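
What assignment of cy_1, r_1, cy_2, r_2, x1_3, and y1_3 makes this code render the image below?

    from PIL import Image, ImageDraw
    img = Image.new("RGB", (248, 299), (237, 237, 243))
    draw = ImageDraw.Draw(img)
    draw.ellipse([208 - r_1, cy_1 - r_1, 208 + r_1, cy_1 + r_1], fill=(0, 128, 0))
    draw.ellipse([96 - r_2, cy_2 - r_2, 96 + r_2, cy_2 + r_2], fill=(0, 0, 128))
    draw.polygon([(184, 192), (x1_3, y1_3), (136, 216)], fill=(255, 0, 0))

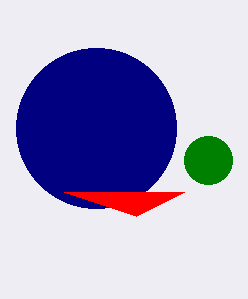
cy_1 = 160
r_1 = 24
cy_2 = 128
r_2 = 80
x1_3 = 64
y1_3 = 192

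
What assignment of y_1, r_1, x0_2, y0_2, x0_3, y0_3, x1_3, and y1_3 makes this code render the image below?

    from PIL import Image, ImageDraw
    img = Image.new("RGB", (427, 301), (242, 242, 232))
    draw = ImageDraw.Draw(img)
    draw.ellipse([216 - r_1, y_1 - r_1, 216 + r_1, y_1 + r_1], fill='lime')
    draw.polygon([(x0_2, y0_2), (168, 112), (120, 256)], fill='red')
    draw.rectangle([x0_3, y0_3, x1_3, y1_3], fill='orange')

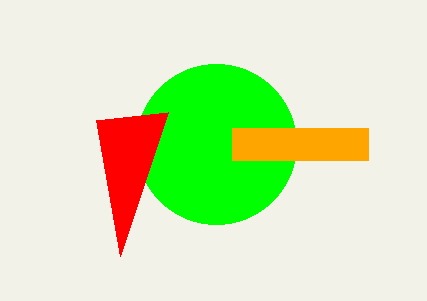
y_1 = 144; r_1 = 80; x0_2 = 96; y0_2 = 120; x0_3 = 232; y0_3 = 128; x1_3 = 368; y1_3 = 160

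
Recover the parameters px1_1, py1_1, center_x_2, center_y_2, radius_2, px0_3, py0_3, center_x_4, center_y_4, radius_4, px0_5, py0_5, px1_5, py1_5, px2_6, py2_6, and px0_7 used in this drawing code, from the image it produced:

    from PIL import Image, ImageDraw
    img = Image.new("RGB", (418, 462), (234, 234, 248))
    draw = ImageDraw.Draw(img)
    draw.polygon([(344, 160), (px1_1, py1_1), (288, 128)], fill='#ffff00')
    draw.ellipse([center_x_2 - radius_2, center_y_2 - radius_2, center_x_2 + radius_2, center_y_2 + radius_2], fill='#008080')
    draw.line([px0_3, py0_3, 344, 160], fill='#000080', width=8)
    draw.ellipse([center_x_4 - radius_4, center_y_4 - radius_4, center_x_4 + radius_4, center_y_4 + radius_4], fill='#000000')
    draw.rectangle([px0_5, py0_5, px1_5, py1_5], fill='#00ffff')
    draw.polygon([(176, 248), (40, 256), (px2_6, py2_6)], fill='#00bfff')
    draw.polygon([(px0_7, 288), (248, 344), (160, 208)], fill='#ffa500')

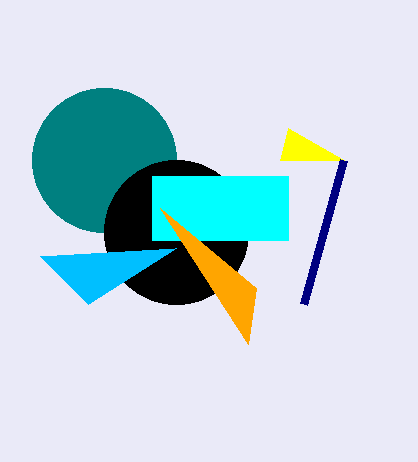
px1_1 = 280; py1_1 = 160; center_x_2 = 104; center_y_2 = 160; radius_2 = 72; px0_3 = 304; py0_3 = 304; center_x_4 = 176; center_y_4 = 232; radius_4 = 72; px0_5 = 152; py0_5 = 176; px1_5 = 288; py1_5 = 240; px2_6 = 88; py2_6 = 304; px0_7 = 256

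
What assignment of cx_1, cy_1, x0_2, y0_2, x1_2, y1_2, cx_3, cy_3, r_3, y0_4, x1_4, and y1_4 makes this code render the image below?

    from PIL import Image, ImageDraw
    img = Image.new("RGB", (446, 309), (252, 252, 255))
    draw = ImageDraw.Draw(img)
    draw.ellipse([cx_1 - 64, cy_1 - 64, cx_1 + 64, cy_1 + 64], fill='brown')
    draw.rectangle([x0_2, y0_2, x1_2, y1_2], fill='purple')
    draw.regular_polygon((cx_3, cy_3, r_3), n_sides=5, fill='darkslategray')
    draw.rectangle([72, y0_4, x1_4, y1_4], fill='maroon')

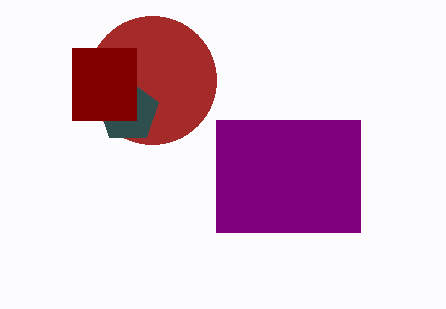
cx_1 = 152; cy_1 = 80; x0_2 = 216; y0_2 = 120; x1_2 = 360; y1_2 = 232; cx_3 = 128; cy_3 = 112; r_3 = 32; y0_4 = 48; x1_4 = 136; y1_4 = 120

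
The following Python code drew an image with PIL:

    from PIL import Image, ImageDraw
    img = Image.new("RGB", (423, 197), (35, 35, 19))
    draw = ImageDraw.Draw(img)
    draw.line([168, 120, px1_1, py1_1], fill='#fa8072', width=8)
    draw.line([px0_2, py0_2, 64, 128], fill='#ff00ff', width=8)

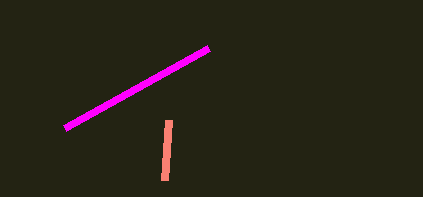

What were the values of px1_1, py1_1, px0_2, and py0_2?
px1_1 = 164, py1_1 = 180, px0_2 = 208, py0_2 = 48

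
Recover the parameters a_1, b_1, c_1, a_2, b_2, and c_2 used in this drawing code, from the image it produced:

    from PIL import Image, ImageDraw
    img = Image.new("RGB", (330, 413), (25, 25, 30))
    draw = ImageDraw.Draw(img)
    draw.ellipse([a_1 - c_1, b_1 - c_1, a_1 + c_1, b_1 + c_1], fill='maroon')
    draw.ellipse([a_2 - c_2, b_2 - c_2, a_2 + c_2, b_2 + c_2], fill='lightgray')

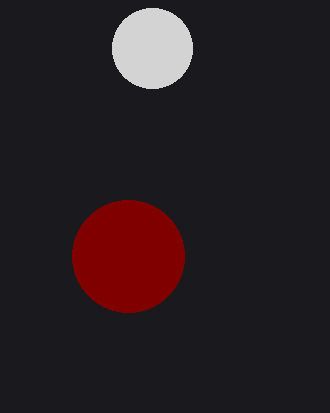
a_1 = 128; b_1 = 256; c_1 = 56; a_2 = 152; b_2 = 48; c_2 = 40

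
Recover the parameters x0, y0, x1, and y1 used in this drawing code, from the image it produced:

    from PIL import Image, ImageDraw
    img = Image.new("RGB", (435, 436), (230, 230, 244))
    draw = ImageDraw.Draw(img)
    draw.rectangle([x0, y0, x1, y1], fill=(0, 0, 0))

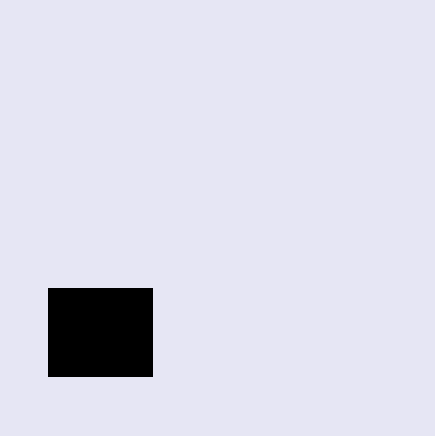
x0 = 48
y0 = 288
x1 = 152
y1 = 376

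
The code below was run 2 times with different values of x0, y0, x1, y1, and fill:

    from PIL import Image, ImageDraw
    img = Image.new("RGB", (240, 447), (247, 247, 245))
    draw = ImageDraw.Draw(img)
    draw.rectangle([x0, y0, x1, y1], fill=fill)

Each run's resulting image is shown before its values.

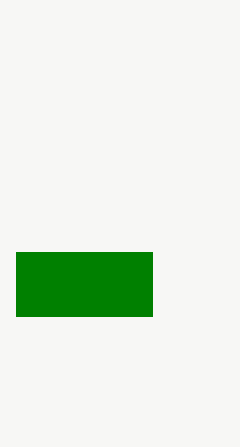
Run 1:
x0 = 16, y0 = 252, x1 = 152, y1 = 316, fill = 'green'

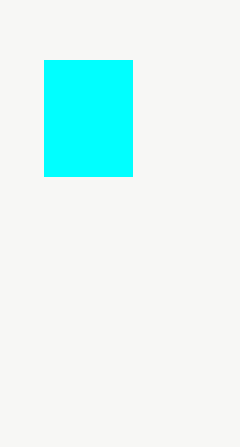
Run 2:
x0 = 44, y0 = 60, x1 = 132, y1 = 176, fill = 'cyan'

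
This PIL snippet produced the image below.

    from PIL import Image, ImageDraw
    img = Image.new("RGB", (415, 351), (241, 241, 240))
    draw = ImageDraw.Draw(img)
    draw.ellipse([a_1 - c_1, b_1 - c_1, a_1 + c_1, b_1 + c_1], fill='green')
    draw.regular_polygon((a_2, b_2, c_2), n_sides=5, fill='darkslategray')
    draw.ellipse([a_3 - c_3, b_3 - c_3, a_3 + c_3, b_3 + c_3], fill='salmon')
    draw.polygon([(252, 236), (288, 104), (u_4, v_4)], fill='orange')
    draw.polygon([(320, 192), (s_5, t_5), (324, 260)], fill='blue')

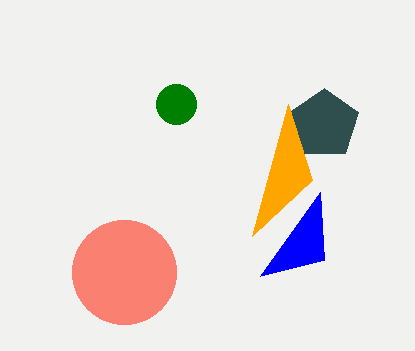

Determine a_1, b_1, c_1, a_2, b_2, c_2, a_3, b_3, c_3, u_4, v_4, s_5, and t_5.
a_1 = 176; b_1 = 104; c_1 = 20; a_2 = 324; b_2 = 124; c_2 = 36; a_3 = 124; b_3 = 272; c_3 = 52; u_4 = 312; v_4 = 180; s_5 = 260; t_5 = 276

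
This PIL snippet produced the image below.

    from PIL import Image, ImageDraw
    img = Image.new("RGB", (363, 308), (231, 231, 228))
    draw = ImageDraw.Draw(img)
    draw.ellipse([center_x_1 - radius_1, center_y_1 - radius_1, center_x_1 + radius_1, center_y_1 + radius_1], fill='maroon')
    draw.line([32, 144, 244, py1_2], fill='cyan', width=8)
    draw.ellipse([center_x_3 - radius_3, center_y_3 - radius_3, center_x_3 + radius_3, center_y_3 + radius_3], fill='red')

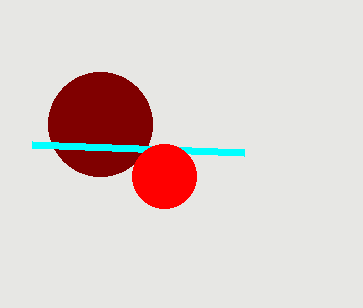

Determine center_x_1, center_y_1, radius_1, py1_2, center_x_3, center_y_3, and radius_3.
center_x_1 = 100; center_y_1 = 124; radius_1 = 52; py1_2 = 152; center_x_3 = 164; center_y_3 = 176; radius_3 = 32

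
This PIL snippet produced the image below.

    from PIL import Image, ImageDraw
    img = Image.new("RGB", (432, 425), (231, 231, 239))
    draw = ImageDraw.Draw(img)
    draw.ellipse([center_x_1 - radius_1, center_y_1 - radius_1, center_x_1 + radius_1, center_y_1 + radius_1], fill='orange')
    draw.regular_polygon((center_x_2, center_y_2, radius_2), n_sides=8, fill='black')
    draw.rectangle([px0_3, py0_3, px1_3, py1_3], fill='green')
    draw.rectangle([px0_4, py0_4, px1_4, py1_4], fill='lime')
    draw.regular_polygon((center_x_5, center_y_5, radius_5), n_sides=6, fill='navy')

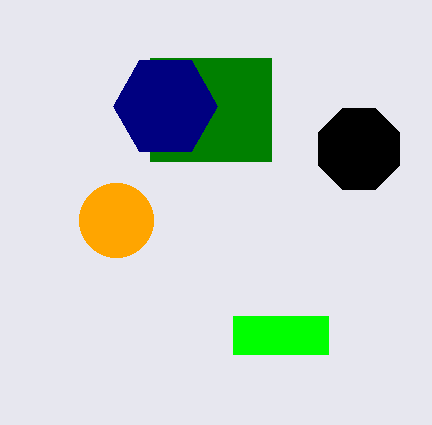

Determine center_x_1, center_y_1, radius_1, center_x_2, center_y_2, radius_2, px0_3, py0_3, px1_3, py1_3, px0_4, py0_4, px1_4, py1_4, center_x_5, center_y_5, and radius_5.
center_x_1 = 116; center_y_1 = 220; radius_1 = 37; center_x_2 = 359; center_y_2 = 149; radius_2 = 44; px0_3 = 150; py0_3 = 58; px1_3 = 271; py1_3 = 161; px0_4 = 233; py0_4 = 316; px1_4 = 328; py1_4 = 354; center_x_5 = 165; center_y_5 = 106; radius_5 = 52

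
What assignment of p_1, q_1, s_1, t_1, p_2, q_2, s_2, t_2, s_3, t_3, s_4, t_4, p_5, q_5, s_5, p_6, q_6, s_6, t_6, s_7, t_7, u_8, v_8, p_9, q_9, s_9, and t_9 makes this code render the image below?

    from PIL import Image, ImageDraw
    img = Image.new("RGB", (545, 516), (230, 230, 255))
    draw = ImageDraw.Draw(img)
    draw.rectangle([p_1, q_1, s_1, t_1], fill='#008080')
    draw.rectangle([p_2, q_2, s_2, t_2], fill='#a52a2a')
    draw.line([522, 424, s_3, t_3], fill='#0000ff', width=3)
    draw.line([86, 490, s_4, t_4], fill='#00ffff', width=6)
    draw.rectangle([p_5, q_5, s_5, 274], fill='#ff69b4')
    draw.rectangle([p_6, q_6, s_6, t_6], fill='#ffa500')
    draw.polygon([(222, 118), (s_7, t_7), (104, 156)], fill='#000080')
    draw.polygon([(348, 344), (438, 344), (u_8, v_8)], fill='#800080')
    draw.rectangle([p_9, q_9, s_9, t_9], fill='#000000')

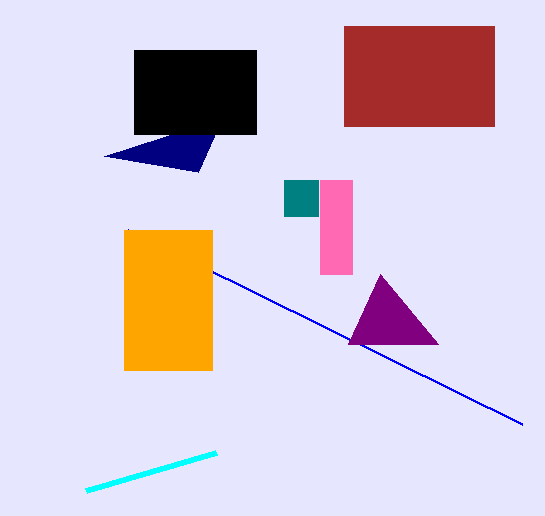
p_1 = 284, q_1 = 180, s_1 = 318, t_1 = 216, p_2 = 344, q_2 = 26, s_2 = 494, t_2 = 126, s_3 = 128, t_3 = 230, s_4 = 216, t_4 = 452, p_5 = 320, q_5 = 180, s_5 = 352, p_6 = 124, q_6 = 230, s_6 = 212, t_6 = 370, s_7 = 198, t_7 = 172, u_8 = 380, v_8 = 274, p_9 = 134, q_9 = 50, s_9 = 256, t_9 = 134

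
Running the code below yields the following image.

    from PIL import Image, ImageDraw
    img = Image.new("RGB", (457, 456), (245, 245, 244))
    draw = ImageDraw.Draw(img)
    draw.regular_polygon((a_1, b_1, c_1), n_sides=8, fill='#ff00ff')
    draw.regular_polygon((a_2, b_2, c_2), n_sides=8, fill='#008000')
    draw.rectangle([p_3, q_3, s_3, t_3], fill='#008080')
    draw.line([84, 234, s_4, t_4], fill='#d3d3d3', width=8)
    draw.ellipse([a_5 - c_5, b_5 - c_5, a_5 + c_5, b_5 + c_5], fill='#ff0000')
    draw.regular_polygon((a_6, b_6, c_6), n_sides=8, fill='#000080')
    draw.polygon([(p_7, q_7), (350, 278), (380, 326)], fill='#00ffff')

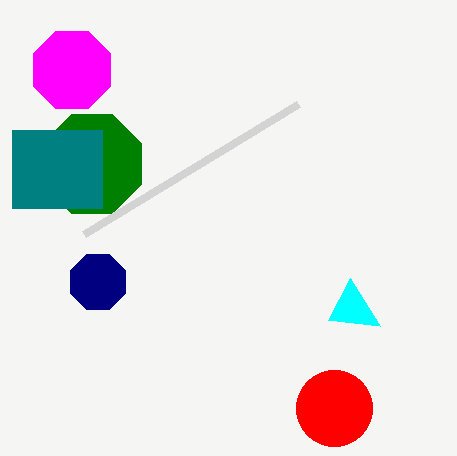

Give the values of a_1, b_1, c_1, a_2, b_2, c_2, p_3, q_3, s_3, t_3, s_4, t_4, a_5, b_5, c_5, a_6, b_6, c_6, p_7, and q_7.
a_1 = 72; b_1 = 70; c_1 = 42; a_2 = 92; b_2 = 164; c_2 = 54; p_3 = 12; q_3 = 130; s_3 = 102; t_3 = 208; s_4 = 298; t_4 = 104; a_5 = 334; b_5 = 408; c_5 = 38; a_6 = 98; b_6 = 282; c_6 = 30; p_7 = 328; q_7 = 320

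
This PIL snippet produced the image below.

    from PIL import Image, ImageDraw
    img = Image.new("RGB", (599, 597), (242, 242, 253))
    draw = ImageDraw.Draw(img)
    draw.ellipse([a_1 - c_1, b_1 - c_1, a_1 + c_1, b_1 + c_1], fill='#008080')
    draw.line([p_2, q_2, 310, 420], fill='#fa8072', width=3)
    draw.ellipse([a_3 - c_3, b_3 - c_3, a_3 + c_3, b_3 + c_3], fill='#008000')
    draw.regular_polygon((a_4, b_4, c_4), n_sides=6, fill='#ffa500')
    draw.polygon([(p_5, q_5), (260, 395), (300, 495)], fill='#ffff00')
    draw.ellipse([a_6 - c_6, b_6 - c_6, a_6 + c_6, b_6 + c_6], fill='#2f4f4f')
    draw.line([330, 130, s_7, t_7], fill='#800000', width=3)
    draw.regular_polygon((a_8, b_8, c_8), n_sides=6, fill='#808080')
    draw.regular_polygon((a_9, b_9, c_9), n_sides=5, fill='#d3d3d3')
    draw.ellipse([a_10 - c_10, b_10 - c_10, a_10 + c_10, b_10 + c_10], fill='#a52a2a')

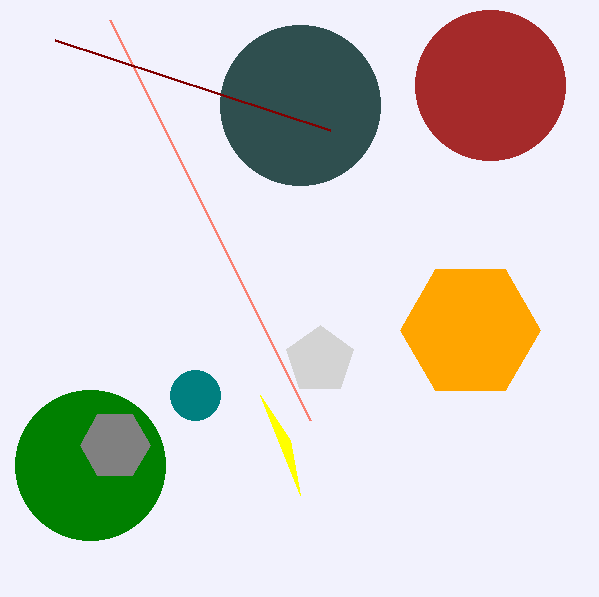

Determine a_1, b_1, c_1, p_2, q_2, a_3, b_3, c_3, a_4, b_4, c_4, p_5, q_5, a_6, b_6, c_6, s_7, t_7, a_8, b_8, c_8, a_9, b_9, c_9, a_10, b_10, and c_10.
a_1 = 195
b_1 = 395
c_1 = 25
p_2 = 110
q_2 = 20
a_3 = 90
b_3 = 465
c_3 = 75
a_4 = 470
b_4 = 330
c_4 = 70
p_5 = 290
q_5 = 440
a_6 = 300
b_6 = 105
c_6 = 80
s_7 = 55
t_7 = 40
a_8 = 115
b_8 = 445
c_8 = 35
a_9 = 320
b_9 = 360
c_9 = 35
a_10 = 490
b_10 = 85
c_10 = 75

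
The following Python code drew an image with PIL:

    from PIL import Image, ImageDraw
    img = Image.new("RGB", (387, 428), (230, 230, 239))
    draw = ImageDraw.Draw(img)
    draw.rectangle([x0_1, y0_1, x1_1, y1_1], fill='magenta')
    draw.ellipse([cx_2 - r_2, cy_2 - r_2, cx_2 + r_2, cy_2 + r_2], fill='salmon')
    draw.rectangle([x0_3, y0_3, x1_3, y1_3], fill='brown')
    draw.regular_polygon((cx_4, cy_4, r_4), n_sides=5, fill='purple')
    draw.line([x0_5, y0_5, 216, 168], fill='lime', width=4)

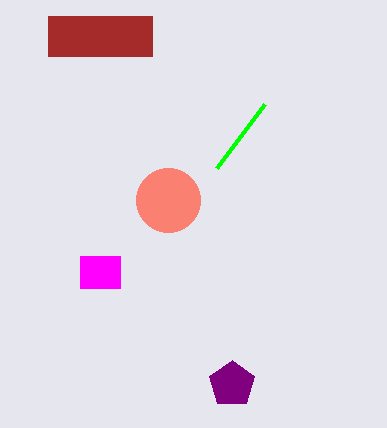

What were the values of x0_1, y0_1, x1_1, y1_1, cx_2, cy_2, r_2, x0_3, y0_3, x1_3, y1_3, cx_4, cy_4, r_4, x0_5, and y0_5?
x0_1 = 80, y0_1 = 256, x1_1 = 120, y1_1 = 288, cx_2 = 168, cy_2 = 200, r_2 = 32, x0_3 = 48, y0_3 = 16, x1_3 = 152, y1_3 = 56, cx_4 = 232, cy_4 = 384, r_4 = 24, x0_5 = 264, y0_5 = 104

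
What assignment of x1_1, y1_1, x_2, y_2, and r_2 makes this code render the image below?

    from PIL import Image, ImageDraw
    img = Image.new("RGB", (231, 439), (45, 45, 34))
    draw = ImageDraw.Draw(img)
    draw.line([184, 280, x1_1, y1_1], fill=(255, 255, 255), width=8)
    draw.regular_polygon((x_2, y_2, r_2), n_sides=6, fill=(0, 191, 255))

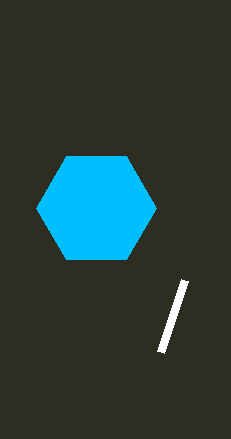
x1_1 = 160
y1_1 = 352
x_2 = 96
y_2 = 208
r_2 = 60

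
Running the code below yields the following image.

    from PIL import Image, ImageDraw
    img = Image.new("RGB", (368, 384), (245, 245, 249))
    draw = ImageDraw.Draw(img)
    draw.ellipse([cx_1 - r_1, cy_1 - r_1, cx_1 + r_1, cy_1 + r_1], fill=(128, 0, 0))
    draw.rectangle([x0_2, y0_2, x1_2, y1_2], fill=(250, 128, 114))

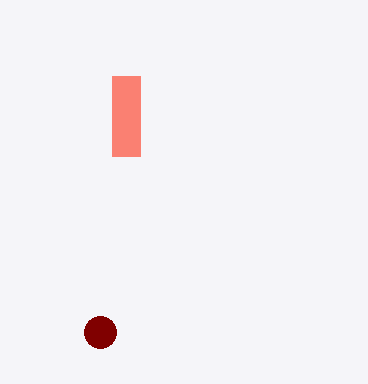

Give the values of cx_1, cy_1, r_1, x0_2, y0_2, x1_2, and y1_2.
cx_1 = 100; cy_1 = 332; r_1 = 16; x0_2 = 112; y0_2 = 76; x1_2 = 140; y1_2 = 156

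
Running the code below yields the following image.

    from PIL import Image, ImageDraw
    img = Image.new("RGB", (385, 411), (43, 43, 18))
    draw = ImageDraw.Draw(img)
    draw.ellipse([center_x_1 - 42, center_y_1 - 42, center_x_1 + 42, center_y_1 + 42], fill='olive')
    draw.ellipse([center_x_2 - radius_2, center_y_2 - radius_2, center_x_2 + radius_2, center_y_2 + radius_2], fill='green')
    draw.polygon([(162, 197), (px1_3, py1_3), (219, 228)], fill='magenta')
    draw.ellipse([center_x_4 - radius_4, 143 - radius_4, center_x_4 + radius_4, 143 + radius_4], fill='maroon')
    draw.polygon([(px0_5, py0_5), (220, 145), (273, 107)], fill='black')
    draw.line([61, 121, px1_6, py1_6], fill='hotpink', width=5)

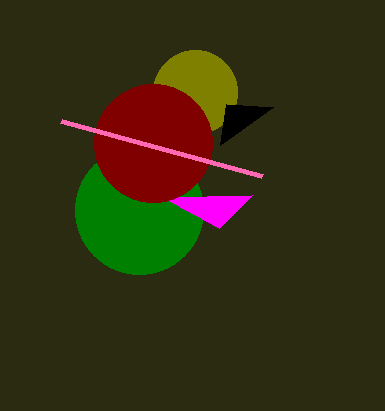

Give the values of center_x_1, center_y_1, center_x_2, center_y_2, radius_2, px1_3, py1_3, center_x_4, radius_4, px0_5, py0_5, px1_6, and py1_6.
center_x_1 = 195; center_y_1 = 92; center_x_2 = 139; center_y_2 = 210; radius_2 = 64; px1_3 = 252; py1_3 = 195; center_x_4 = 153; radius_4 = 59; px0_5 = 226; py0_5 = 104; px1_6 = 262; py1_6 = 176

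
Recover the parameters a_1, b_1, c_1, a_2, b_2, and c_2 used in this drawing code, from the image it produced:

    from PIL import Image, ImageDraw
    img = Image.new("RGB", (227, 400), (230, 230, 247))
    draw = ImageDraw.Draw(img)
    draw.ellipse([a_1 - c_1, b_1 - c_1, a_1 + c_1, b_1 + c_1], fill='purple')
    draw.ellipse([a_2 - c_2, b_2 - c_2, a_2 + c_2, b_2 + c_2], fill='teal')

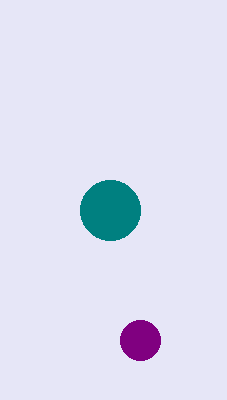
a_1 = 140, b_1 = 340, c_1 = 20, a_2 = 110, b_2 = 210, c_2 = 30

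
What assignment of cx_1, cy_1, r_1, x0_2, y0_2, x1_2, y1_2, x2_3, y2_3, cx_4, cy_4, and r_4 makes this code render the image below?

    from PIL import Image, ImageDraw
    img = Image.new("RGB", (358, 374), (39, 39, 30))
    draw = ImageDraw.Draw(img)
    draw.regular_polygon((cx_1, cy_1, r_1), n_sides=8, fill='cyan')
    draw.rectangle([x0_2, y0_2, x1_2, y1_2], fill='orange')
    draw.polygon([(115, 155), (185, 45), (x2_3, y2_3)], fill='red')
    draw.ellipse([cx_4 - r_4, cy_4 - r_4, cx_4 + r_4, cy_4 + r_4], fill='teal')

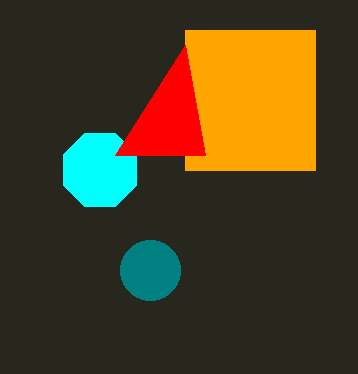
cx_1 = 100
cy_1 = 170
r_1 = 40
x0_2 = 185
y0_2 = 30
x1_2 = 315
y1_2 = 170
x2_3 = 205
y2_3 = 155
cx_4 = 150
cy_4 = 270
r_4 = 30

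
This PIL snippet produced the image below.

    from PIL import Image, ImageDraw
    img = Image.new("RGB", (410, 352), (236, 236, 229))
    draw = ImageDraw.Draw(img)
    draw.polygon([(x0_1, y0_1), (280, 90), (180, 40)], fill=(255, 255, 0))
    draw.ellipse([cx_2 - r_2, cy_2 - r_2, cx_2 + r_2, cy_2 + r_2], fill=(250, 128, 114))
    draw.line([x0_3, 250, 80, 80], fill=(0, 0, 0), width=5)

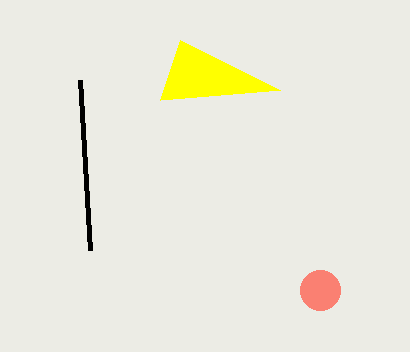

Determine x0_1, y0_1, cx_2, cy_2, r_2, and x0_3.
x0_1 = 160; y0_1 = 100; cx_2 = 320; cy_2 = 290; r_2 = 20; x0_3 = 90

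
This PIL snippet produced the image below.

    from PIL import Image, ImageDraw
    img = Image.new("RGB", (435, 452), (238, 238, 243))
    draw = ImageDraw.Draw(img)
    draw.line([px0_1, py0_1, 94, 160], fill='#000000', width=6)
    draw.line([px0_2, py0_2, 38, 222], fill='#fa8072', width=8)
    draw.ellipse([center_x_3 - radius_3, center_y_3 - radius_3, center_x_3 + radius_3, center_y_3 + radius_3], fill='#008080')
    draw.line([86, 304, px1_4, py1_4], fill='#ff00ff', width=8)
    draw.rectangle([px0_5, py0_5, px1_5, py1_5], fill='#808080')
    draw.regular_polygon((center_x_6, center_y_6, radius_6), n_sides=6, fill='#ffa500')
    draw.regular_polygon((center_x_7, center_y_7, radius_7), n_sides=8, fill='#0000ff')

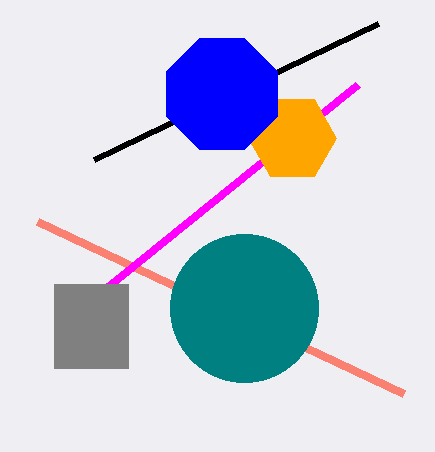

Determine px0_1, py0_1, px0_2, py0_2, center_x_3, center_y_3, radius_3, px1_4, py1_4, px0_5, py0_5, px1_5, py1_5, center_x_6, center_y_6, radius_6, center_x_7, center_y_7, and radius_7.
px0_1 = 378
py0_1 = 24
px0_2 = 404
py0_2 = 394
center_x_3 = 244
center_y_3 = 308
radius_3 = 74
px1_4 = 358
py1_4 = 84
px0_5 = 54
py0_5 = 284
px1_5 = 128
py1_5 = 368
center_x_6 = 292
center_y_6 = 138
radius_6 = 44
center_x_7 = 222
center_y_7 = 94
radius_7 = 60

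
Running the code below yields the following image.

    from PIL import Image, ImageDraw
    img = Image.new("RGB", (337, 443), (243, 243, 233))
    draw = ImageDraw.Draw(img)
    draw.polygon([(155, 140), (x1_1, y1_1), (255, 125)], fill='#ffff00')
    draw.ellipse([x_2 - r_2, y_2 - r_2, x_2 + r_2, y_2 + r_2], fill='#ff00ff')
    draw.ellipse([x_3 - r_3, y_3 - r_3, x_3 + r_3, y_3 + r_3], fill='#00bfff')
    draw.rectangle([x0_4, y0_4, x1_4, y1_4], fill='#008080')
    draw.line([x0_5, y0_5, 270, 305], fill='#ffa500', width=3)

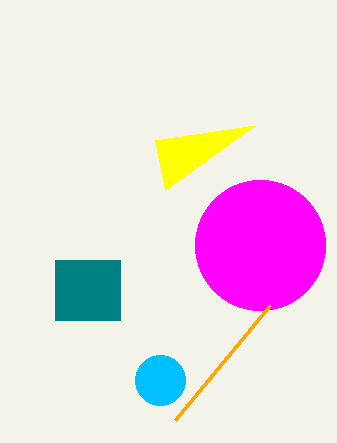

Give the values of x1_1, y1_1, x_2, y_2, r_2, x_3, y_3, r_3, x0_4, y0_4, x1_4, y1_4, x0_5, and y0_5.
x1_1 = 165, y1_1 = 190, x_2 = 260, y_2 = 245, r_2 = 65, x_3 = 160, y_3 = 380, r_3 = 25, x0_4 = 55, y0_4 = 260, x1_4 = 120, y1_4 = 320, x0_5 = 175, y0_5 = 420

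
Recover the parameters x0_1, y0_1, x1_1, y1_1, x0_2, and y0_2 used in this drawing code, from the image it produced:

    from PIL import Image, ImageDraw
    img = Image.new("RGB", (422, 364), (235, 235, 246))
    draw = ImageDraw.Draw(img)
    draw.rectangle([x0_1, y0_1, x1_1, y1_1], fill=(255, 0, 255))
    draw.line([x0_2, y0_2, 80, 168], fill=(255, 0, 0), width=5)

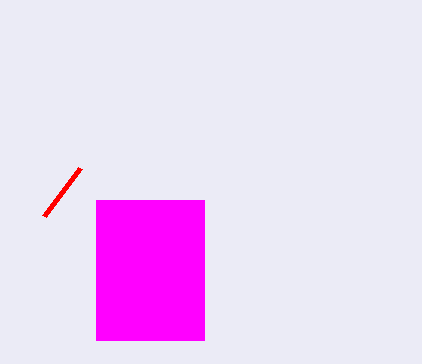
x0_1 = 96
y0_1 = 200
x1_1 = 204
y1_1 = 340
x0_2 = 44
y0_2 = 216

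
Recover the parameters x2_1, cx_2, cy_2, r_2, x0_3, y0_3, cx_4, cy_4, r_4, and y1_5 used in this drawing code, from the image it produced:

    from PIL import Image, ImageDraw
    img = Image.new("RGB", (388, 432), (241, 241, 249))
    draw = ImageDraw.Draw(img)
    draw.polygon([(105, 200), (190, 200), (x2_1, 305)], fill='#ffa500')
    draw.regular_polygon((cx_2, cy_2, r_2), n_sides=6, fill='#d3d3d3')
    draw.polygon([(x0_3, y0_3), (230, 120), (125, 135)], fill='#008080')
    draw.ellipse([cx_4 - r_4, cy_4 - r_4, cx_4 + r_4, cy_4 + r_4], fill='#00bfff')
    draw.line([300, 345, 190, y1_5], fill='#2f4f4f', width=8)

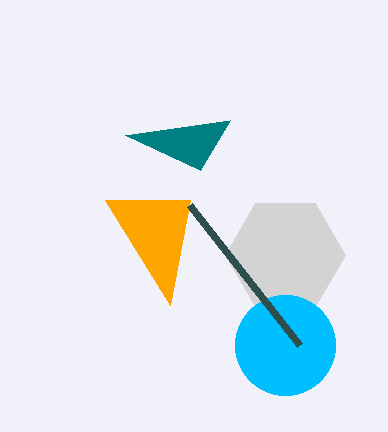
x2_1 = 170
cx_2 = 285
cy_2 = 255
r_2 = 60
x0_3 = 200
y0_3 = 170
cx_4 = 285
cy_4 = 345
r_4 = 50
y1_5 = 205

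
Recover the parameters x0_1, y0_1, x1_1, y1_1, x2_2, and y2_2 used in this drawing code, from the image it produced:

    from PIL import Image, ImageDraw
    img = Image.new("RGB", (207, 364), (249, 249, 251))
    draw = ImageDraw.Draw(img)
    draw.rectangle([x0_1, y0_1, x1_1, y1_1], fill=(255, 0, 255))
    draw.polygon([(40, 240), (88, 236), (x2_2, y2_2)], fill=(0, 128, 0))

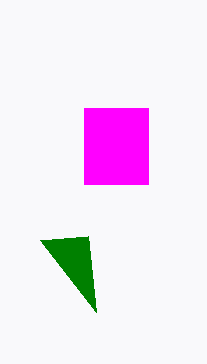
x0_1 = 84
y0_1 = 108
x1_1 = 148
y1_1 = 184
x2_2 = 96
y2_2 = 312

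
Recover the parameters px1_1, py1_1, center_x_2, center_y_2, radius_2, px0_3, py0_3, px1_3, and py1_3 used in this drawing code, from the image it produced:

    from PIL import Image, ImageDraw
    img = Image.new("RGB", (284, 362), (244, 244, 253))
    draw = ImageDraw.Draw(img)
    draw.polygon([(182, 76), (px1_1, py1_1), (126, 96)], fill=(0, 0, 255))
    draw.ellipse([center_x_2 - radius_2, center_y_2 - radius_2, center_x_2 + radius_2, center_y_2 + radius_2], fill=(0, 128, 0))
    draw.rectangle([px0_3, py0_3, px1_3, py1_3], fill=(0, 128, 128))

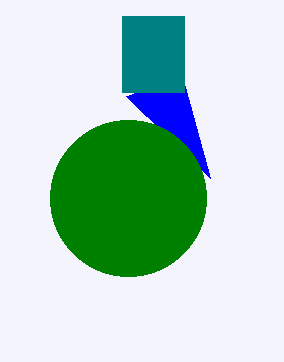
px1_1 = 210; py1_1 = 178; center_x_2 = 128; center_y_2 = 198; radius_2 = 78; px0_3 = 122; py0_3 = 16; px1_3 = 184; py1_3 = 92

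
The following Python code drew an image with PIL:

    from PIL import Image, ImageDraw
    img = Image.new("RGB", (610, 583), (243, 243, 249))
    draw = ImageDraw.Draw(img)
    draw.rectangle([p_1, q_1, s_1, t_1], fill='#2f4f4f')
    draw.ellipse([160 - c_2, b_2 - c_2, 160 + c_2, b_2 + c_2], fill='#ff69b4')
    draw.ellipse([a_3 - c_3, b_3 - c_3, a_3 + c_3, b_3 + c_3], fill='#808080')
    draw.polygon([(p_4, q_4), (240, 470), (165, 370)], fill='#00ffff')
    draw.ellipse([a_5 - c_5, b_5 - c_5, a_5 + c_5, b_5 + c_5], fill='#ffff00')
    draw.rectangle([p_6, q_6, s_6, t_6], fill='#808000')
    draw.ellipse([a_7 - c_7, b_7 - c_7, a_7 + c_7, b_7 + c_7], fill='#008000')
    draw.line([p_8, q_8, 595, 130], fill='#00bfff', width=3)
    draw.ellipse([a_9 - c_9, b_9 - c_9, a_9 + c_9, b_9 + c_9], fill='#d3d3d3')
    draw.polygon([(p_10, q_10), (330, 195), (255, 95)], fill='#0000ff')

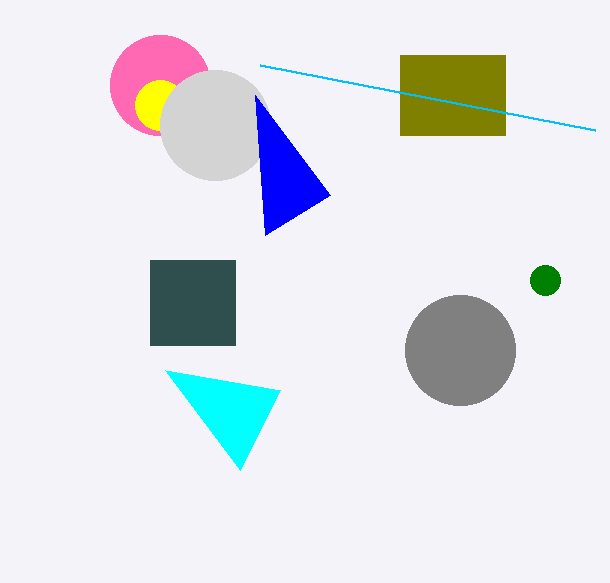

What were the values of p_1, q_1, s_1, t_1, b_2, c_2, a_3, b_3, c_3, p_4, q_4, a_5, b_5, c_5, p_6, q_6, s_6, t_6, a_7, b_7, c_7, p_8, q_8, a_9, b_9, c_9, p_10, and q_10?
p_1 = 150, q_1 = 260, s_1 = 235, t_1 = 345, b_2 = 85, c_2 = 50, a_3 = 460, b_3 = 350, c_3 = 55, p_4 = 280, q_4 = 390, a_5 = 160, b_5 = 105, c_5 = 25, p_6 = 400, q_6 = 55, s_6 = 505, t_6 = 135, a_7 = 545, b_7 = 280, c_7 = 15, p_8 = 260, q_8 = 65, a_9 = 215, b_9 = 125, c_9 = 55, p_10 = 265, q_10 = 235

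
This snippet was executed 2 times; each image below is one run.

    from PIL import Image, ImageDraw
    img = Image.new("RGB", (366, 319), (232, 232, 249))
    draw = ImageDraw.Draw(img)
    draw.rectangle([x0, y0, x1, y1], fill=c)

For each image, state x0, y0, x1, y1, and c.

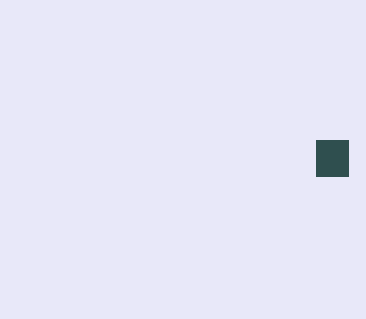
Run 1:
x0 = 316, y0 = 140, x1 = 348, y1 = 176, c = 'darkslategray'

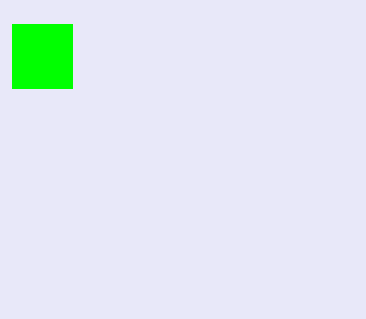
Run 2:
x0 = 12, y0 = 24, x1 = 72, y1 = 88, c = 'lime'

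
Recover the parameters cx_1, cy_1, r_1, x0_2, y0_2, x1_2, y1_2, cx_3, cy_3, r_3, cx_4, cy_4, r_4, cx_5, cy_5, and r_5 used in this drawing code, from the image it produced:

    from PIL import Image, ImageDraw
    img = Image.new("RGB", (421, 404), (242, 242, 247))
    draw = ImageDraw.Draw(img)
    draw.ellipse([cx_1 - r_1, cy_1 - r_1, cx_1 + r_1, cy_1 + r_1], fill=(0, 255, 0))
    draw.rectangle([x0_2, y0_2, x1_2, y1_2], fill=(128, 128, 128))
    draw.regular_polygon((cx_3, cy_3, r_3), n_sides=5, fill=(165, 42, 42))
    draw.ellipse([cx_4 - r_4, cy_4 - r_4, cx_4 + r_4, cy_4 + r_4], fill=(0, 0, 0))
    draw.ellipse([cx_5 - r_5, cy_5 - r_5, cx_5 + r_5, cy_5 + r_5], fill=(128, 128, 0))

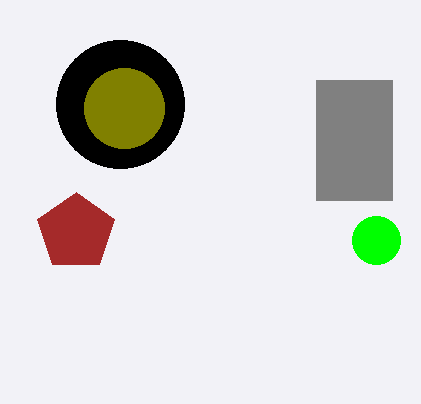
cx_1 = 376; cy_1 = 240; r_1 = 24; x0_2 = 316; y0_2 = 80; x1_2 = 392; y1_2 = 200; cx_3 = 76; cy_3 = 232; r_3 = 40; cx_4 = 120; cy_4 = 104; r_4 = 64; cx_5 = 124; cy_5 = 108; r_5 = 40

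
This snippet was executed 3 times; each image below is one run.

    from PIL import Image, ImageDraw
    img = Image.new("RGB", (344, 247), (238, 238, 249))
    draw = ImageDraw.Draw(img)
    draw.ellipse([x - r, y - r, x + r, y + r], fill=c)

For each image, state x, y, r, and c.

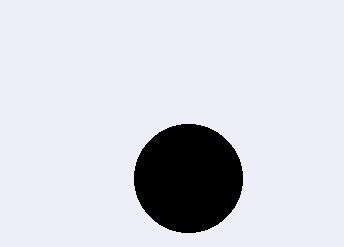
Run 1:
x = 188; y = 178; r = 54; c = 'black'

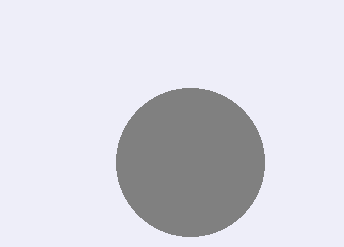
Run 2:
x = 190, y = 162, r = 74, c = 'gray'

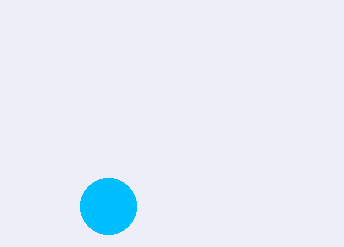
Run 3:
x = 108
y = 206
r = 28
c = 'deepskyblue'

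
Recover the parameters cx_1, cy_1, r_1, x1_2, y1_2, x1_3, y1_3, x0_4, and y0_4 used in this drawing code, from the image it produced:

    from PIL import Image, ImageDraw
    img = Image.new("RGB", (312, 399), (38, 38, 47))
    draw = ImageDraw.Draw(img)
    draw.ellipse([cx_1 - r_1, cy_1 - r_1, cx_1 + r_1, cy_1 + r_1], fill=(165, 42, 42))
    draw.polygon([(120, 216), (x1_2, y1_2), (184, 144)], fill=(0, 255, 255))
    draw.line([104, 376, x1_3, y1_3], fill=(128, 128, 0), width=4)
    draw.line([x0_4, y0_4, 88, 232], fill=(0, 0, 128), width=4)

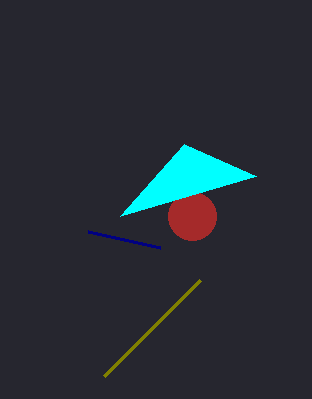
cx_1 = 192
cy_1 = 216
r_1 = 24
x1_2 = 256
y1_2 = 176
x1_3 = 200
y1_3 = 280
x0_4 = 160
y0_4 = 248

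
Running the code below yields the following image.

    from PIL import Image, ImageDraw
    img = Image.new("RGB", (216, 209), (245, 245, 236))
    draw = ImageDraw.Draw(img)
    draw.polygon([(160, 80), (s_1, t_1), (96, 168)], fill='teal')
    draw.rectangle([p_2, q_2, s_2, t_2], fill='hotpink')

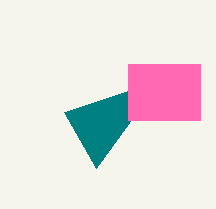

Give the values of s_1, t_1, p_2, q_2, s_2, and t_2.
s_1 = 64; t_1 = 112; p_2 = 128; q_2 = 64; s_2 = 200; t_2 = 120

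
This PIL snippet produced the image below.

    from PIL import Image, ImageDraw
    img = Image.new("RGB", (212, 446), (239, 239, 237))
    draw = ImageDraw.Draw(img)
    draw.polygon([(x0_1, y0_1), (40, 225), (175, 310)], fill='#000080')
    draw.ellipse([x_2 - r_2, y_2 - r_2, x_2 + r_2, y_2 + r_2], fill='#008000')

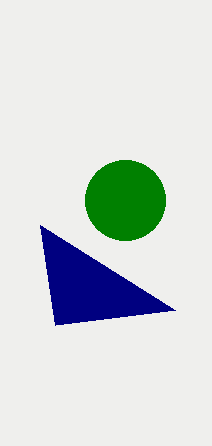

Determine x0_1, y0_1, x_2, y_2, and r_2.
x0_1 = 55
y0_1 = 325
x_2 = 125
y_2 = 200
r_2 = 40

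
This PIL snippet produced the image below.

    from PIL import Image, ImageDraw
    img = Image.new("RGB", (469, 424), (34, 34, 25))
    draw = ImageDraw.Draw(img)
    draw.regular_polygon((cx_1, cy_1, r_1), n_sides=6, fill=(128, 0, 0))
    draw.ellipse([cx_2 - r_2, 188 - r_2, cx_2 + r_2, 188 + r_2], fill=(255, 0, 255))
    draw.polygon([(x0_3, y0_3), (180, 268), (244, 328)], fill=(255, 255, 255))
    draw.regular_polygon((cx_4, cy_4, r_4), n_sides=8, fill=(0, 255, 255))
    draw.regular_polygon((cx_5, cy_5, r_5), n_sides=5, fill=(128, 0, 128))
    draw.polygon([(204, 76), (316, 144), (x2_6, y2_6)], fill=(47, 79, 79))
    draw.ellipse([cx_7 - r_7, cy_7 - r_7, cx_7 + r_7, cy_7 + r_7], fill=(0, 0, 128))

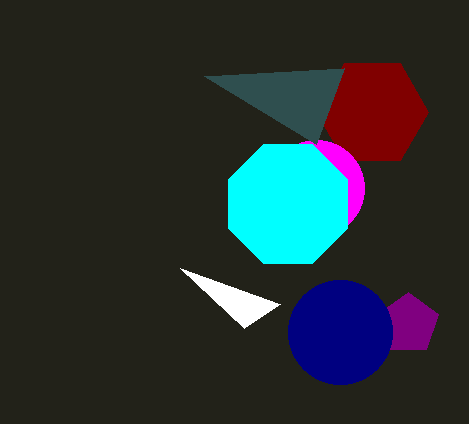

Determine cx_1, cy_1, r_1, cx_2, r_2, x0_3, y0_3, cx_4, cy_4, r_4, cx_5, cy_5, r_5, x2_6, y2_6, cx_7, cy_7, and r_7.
cx_1 = 372, cy_1 = 112, r_1 = 56, cx_2 = 316, r_2 = 48, x0_3 = 280, y0_3 = 304, cx_4 = 288, cy_4 = 204, r_4 = 64, cx_5 = 408, cy_5 = 324, r_5 = 32, x2_6 = 344, y2_6 = 68, cx_7 = 340, cy_7 = 332, r_7 = 52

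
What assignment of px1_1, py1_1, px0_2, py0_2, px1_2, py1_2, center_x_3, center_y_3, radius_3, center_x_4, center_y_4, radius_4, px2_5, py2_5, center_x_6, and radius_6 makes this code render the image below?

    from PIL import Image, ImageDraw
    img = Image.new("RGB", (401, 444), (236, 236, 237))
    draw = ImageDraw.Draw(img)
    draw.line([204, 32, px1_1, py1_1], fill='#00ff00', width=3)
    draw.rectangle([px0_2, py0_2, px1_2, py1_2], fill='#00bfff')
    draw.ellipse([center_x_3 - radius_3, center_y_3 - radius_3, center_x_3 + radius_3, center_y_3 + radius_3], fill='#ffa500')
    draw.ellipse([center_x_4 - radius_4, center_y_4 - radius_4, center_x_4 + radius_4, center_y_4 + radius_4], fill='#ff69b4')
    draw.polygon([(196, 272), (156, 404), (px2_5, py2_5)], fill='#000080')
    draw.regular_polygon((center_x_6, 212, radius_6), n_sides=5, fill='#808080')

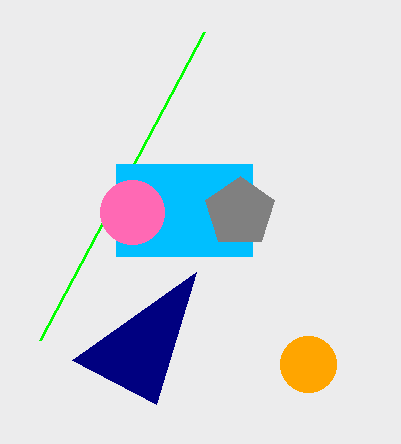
px1_1 = 40
py1_1 = 340
px0_2 = 116
py0_2 = 164
px1_2 = 252
py1_2 = 256
center_x_3 = 308
center_y_3 = 364
radius_3 = 28
center_x_4 = 132
center_y_4 = 212
radius_4 = 32
px2_5 = 72
py2_5 = 360
center_x_6 = 240
radius_6 = 36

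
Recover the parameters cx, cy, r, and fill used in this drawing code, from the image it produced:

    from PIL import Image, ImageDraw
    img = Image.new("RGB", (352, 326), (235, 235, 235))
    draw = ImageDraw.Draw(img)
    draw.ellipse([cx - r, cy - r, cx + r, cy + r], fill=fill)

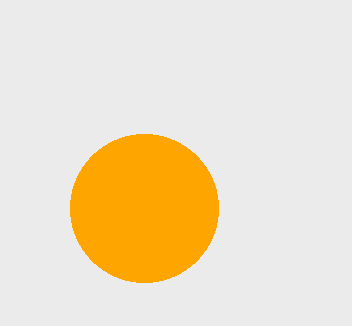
cx = 144, cy = 208, r = 74, fill = 'orange'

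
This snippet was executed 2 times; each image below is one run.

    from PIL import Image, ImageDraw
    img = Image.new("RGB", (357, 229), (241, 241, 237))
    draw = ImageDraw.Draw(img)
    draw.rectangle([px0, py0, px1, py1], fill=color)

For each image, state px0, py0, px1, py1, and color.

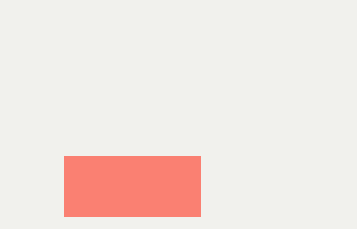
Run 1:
px0 = 64; py0 = 156; px1 = 200; py1 = 216; color = 'salmon'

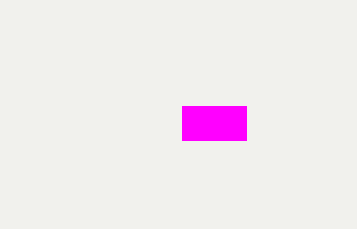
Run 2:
px0 = 182, py0 = 106, px1 = 246, py1 = 140, color = 'magenta'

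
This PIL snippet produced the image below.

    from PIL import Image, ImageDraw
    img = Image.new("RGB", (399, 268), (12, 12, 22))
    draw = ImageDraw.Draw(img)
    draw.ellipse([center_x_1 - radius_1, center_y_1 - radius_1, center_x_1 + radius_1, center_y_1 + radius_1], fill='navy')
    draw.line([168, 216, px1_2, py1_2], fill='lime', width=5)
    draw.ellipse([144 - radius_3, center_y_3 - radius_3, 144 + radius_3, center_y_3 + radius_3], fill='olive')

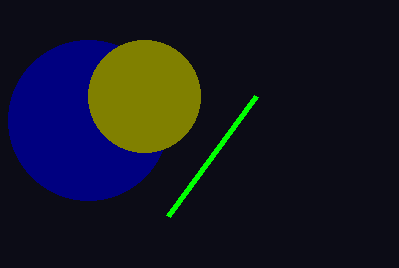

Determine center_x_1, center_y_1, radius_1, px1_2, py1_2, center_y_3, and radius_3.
center_x_1 = 88, center_y_1 = 120, radius_1 = 80, px1_2 = 256, py1_2 = 96, center_y_3 = 96, radius_3 = 56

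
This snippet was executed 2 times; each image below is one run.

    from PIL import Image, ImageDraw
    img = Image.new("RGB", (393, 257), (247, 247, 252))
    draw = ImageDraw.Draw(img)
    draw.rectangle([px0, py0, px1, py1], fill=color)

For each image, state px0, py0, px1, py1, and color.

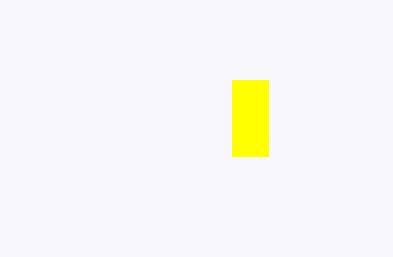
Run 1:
px0 = 232
py0 = 80
px1 = 268
py1 = 156
color = 'yellow'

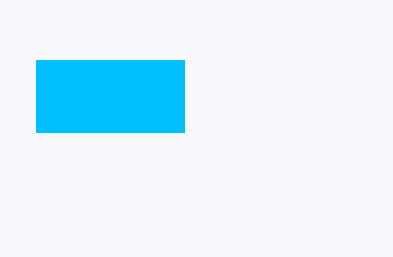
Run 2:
px0 = 36; py0 = 60; px1 = 184; py1 = 132; color = 'deepskyblue'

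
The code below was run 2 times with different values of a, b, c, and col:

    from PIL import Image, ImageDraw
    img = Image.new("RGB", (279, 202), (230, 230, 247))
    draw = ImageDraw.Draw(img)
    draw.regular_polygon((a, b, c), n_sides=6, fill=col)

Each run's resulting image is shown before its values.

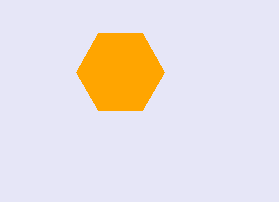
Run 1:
a = 120, b = 72, c = 44, col = 'orange'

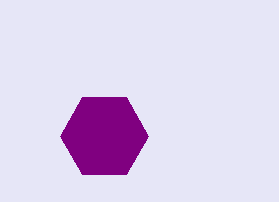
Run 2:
a = 104, b = 136, c = 44, col = 'purple'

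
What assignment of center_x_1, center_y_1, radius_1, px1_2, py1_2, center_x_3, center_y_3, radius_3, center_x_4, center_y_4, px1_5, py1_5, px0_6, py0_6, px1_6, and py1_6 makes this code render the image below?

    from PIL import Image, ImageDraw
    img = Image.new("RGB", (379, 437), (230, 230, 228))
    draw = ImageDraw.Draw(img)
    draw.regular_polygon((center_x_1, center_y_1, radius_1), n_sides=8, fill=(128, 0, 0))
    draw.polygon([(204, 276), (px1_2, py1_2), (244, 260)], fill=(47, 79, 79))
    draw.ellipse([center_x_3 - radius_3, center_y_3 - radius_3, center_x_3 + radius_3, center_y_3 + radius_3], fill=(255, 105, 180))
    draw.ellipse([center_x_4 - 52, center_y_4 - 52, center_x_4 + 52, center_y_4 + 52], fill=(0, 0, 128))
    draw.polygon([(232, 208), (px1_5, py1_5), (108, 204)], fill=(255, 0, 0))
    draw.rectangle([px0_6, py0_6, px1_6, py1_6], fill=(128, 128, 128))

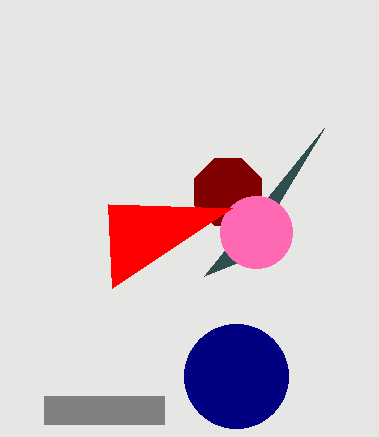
center_x_1 = 228
center_y_1 = 192
radius_1 = 36
px1_2 = 324
py1_2 = 128
center_x_3 = 256
center_y_3 = 232
radius_3 = 36
center_x_4 = 236
center_y_4 = 376
px1_5 = 112
py1_5 = 288
px0_6 = 44
py0_6 = 396
px1_6 = 164
py1_6 = 424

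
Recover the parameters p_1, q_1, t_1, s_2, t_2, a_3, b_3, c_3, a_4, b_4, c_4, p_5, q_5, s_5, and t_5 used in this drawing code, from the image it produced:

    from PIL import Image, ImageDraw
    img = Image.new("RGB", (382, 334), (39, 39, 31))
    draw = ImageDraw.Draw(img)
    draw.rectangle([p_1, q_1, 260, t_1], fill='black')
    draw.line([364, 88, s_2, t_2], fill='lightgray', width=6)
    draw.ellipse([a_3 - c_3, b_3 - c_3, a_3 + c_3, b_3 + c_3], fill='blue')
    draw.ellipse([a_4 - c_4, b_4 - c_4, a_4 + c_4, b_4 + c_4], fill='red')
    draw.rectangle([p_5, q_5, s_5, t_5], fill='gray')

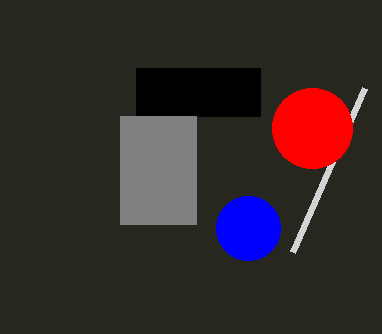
p_1 = 136
q_1 = 68
t_1 = 116
s_2 = 292
t_2 = 252
a_3 = 248
b_3 = 228
c_3 = 32
a_4 = 312
b_4 = 128
c_4 = 40
p_5 = 120
q_5 = 116
s_5 = 196
t_5 = 224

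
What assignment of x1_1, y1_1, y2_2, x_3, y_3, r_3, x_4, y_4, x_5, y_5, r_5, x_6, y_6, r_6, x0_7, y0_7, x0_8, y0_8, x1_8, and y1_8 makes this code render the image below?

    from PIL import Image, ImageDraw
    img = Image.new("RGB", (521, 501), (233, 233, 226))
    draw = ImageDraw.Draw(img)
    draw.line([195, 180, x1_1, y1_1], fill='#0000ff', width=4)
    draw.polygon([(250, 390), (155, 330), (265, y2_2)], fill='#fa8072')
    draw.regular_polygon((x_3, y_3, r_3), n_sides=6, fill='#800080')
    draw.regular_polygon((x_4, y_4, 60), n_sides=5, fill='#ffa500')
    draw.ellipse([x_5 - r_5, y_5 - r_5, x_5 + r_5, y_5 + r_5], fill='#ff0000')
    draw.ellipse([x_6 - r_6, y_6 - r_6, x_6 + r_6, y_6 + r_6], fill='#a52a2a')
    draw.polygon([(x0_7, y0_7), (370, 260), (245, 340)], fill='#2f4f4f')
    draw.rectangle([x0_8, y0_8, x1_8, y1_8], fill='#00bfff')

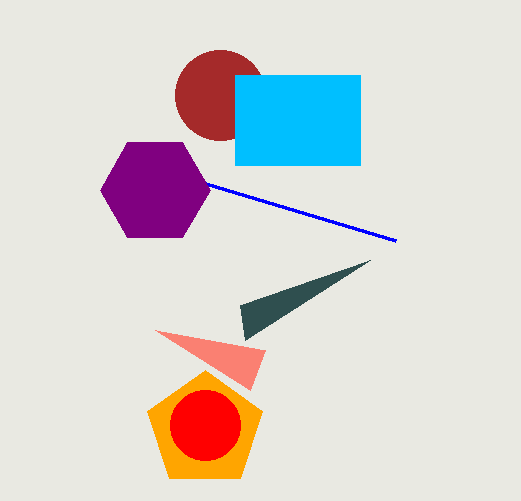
x1_1 = 395, y1_1 = 240, y2_2 = 350, x_3 = 155, y_3 = 190, r_3 = 55, x_4 = 205, y_4 = 430, x_5 = 205, y_5 = 425, r_5 = 35, x_6 = 220, y_6 = 95, r_6 = 45, x0_7 = 240, y0_7 = 305, x0_8 = 235, y0_8 = 75, x1_8 = 360, y1_8 = 165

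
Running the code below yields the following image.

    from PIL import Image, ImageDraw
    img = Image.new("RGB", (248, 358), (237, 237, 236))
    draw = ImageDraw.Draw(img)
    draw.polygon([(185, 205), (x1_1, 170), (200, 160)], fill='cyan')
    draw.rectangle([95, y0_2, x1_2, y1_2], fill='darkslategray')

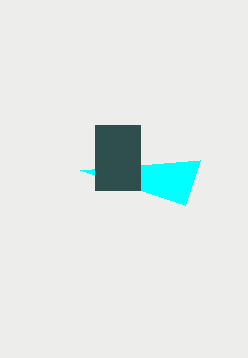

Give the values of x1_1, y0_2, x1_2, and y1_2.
x1_1 = 80, y0_2 = 125, x1_2 = 140, y1_2 = 190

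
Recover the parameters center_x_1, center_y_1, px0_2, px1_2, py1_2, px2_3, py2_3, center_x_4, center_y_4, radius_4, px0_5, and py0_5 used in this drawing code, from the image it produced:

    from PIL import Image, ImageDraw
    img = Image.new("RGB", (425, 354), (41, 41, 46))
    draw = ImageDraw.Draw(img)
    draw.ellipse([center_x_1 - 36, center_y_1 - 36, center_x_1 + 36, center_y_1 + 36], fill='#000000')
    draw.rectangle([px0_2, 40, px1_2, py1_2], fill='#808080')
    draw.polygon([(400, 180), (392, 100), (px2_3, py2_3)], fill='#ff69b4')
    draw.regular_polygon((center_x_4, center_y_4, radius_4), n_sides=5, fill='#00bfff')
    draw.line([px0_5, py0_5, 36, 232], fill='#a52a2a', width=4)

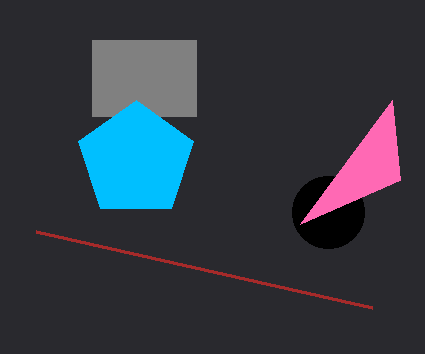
center_x_1 = 328; center_y_1 = 212; px0_2 = 92; px1_2 = 196; py1_2 = 116; px2_3 = 300; py2_3 = 224; center_x_4 = 136; center_y_4 = 160; radius_4 = 60; px0_5 = 372; py0_5 = 308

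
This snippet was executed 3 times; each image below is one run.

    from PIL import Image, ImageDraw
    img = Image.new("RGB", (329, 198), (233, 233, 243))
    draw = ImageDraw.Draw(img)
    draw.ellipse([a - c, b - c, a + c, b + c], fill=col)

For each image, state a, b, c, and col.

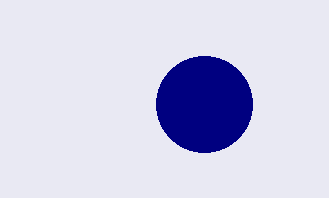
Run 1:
a = 204; b = 104; c = 48; col = 'navy'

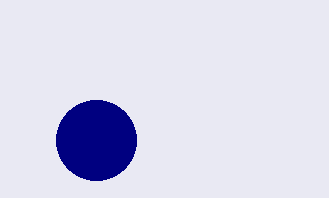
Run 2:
a = 96; b = 140; c = 40; col = 'navy'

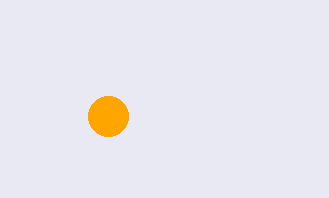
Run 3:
a = 108
b = 116
c = 20
col = 'orange'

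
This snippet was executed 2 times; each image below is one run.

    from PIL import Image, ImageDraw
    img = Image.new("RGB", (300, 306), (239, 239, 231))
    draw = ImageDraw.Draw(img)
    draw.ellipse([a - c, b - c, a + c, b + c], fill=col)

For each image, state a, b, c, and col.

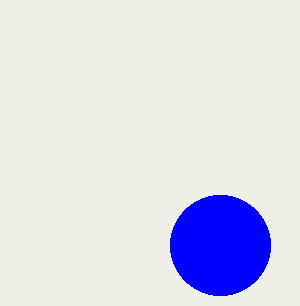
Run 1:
a = 220, b = 245, c = 50, col = 'blue'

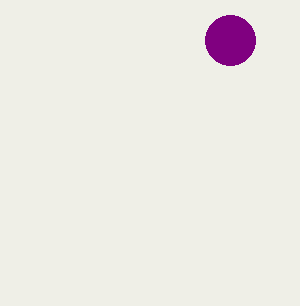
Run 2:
a = 230
b = 40
c = 25
col = 'purple'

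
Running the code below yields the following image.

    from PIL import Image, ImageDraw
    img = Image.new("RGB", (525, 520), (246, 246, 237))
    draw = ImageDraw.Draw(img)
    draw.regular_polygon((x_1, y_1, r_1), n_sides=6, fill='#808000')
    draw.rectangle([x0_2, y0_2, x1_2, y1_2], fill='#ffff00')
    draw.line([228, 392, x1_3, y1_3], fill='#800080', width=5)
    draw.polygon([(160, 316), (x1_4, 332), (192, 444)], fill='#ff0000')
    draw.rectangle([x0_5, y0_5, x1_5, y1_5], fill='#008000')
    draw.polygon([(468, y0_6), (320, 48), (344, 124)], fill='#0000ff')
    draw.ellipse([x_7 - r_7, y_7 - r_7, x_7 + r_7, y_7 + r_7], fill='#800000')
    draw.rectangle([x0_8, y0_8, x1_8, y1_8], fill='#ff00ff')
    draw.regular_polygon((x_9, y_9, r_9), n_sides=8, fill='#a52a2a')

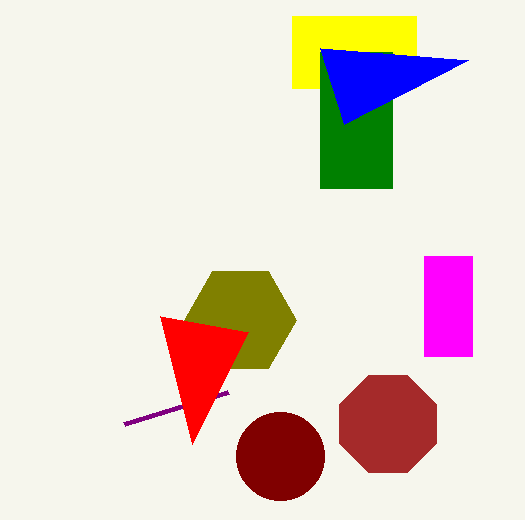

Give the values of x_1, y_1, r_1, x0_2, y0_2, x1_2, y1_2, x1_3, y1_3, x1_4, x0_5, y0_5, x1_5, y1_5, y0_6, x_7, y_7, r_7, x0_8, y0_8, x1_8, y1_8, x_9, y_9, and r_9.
x_1 = 240
y_1 = 320
r_1 = 56
x0_2 = 292
y0_2 = 16
x1_2 = 416
y1_2 = 88
x1_3 = 124
y1_3 = 424
x1_4 = 248
x0_5 = 320
y0_5 = 52
x1_5 = 392
y1_5 = 188
y0_6 = 60
x_7 = 280
y_7 = 456
r_7 = 44
x0_8 = 424
y0_8 = 256
x1_8 = 472
y1_8 = 356
x_9 = 388
y_9 = 424
r_9 = 52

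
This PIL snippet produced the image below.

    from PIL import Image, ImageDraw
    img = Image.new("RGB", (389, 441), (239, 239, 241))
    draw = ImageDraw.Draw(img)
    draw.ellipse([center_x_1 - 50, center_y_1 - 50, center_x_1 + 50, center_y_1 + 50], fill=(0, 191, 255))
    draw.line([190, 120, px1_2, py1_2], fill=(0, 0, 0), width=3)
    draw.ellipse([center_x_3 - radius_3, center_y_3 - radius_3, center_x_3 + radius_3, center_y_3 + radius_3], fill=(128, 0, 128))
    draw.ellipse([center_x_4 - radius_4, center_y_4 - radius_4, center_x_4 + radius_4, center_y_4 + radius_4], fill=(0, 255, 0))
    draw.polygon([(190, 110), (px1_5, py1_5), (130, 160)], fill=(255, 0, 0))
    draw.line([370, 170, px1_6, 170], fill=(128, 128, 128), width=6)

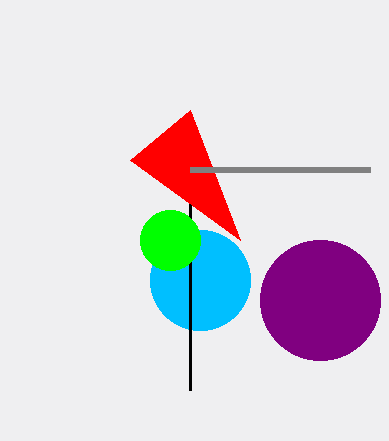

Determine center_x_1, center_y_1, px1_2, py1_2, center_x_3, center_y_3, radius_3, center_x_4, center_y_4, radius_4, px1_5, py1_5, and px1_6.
center_x_1 = 200, center_y_1 = 280, px1_2 = 190, py1_2 = 390, center_x_3 = 320, center_y_3 = 300, radius_3 = 60, center_x_4 = 170, center_y_4 = 240, radius_4 = 30, px1_5 = 240, py1_5 = 240, px1_6 = 190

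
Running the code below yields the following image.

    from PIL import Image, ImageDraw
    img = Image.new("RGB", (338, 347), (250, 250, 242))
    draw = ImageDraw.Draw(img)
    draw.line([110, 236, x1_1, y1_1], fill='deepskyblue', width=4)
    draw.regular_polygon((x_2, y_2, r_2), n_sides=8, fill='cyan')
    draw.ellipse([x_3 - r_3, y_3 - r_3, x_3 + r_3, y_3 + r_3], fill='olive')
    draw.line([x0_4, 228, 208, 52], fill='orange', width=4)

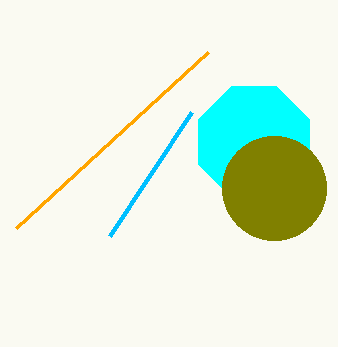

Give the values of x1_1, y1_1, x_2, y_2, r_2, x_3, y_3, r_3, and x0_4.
x1_1 = 192
y1_1 = 112
x_2 = 254
y_2 = 142
r_2 = 60
x_3 = 274
y_3 = 188
r_3 = 52
x0_4 = 16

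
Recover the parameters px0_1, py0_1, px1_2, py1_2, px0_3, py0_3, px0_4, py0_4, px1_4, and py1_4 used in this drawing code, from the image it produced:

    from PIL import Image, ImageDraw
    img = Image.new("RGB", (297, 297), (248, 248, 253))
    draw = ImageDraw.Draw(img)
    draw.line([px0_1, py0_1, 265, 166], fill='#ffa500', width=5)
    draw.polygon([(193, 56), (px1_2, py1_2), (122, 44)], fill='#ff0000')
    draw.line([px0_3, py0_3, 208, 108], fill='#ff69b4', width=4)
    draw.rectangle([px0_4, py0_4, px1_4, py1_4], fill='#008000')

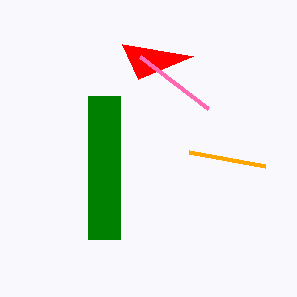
px0_1 = 189
py0_1 = 152
px1_2 = 138
py1_2 = 79
px0_3 = 140
py0_3 = 56
px0_4 = 88
py0_4 = 96
px1_4 = 120
py1_4 = 239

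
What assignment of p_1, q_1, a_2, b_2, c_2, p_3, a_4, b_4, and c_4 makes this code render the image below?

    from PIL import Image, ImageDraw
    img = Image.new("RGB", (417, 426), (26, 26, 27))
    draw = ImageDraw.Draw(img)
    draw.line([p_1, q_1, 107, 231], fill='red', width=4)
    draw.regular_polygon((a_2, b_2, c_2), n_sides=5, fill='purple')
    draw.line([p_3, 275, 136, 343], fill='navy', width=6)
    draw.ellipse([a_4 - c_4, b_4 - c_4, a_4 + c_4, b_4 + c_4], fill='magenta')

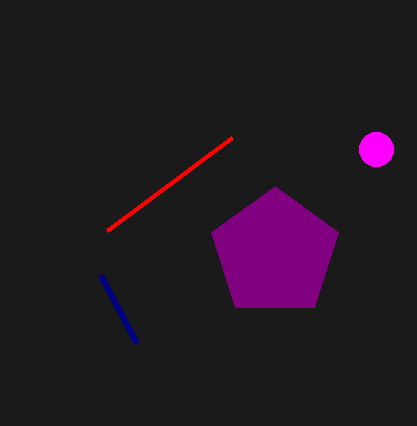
p_1 = 232
q_1 = 138
a_2 = 275
b_2 = 253
c_2 = 67
p_3 = 100
a_4 = 376
b_4 = 149
c_4 = 17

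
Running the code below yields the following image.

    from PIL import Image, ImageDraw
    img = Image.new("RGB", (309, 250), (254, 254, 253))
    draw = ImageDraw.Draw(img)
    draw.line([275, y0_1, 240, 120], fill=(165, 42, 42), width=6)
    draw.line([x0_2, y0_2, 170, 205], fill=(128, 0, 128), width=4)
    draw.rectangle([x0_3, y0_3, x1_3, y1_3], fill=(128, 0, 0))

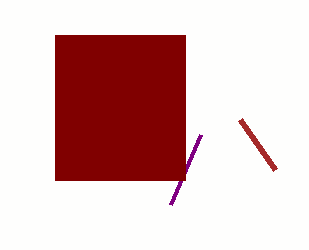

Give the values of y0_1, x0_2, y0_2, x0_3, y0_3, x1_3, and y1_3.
y0_1 = 170, x0_2 = 200, y0_2 = 135, x0_3 = 55, y0_3 = 35, x1_3 = 185, y1_3 = 180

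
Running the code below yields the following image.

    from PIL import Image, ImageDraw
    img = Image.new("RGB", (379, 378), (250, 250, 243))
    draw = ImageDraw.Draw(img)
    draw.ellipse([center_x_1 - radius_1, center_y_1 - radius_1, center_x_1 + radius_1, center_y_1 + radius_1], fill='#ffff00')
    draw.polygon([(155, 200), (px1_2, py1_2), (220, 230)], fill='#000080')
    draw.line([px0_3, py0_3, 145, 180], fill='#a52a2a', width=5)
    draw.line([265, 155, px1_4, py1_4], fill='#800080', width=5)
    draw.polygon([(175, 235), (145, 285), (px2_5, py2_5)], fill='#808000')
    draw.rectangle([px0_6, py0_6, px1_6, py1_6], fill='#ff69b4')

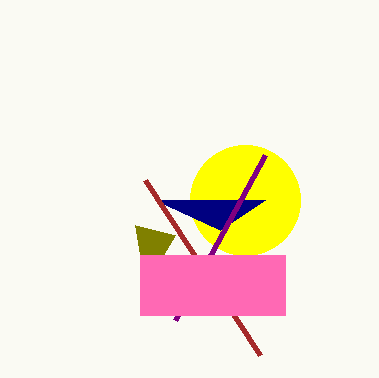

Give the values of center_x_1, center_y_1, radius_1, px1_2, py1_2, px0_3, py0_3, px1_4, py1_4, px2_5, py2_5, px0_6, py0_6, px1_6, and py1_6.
center_x_1 = 245; center_y_1 = 200; radius_1 = 55; px1_2 = 265; py1_2 = 200; px0_3 = 260; py0_3 = 355; px1_4 = 175; py1_4 = 320; px2_5 = 135; py2_5 = 225; px0_6 = 140; py0_6 = 255; px1_6 = 285; py1_6 = 315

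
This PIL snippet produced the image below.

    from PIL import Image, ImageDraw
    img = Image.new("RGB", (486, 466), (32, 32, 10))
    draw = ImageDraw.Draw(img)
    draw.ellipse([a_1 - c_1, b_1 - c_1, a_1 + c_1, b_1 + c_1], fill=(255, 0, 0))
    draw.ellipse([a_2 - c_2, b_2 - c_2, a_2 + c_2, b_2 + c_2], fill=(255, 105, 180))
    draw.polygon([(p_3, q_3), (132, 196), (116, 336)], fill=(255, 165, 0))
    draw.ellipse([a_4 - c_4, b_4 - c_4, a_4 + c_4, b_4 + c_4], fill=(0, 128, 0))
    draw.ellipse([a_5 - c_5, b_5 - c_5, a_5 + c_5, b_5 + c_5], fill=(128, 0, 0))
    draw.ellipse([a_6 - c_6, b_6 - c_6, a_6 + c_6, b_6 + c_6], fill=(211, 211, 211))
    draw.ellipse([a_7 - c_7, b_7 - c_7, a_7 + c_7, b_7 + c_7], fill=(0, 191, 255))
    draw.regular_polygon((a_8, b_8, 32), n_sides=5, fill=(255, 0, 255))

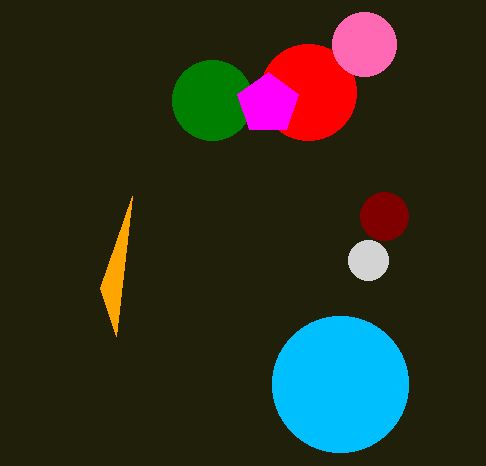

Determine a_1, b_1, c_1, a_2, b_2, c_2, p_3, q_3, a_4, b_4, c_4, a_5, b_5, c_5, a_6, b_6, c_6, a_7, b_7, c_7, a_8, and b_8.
a_1 = 308, b_1 = 92, c_1 = 48, a_2 = 364, b_2 = 44, c_2 = 32, p_3 = 100, q_3 = 288, a_4 = 212, b_4 = 100, c_4 = 40, a_5 = 384, b_5 = 216, c_5 = 24, a_6 = 368, b_6 = 260, c_6 = 20, a_7 = 340, b_7 = 384, c_7 = 68, a_8 = 268, b_8 = 104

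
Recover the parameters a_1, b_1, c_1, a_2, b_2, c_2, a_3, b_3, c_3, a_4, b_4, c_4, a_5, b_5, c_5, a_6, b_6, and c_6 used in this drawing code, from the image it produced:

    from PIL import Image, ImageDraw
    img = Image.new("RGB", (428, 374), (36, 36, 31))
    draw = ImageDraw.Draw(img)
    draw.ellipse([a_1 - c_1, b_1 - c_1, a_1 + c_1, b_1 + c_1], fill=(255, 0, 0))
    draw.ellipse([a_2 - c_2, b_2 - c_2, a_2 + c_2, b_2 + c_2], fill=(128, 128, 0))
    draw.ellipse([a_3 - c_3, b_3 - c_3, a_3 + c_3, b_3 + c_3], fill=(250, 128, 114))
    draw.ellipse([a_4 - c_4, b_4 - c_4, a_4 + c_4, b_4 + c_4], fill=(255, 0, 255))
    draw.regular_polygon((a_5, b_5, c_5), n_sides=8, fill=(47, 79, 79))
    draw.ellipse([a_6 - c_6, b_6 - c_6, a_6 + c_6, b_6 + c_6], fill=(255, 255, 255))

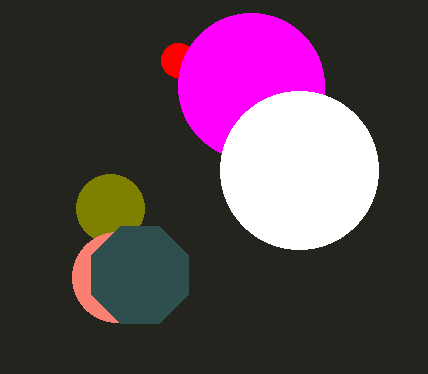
a_1 = 178, b_1 = 60, c_1 = 17, a_2 = 110, b_2 = 208, c_2 = 34, a_3 = 117, b_3 = 277, c_3 = 45, a_4 = 251, b_4 = 86, c_4 = 73, a_5 = 140, b_5 = 275, c_5 = 52, a_6 = 299, b_6 = 170, c_6 = 79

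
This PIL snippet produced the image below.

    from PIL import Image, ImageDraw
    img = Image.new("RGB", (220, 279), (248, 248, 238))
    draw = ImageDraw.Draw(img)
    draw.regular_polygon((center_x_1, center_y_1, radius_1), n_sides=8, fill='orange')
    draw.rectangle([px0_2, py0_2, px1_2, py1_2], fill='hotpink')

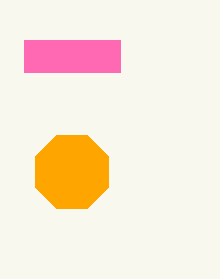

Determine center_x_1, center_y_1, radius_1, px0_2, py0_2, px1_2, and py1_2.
center_x_1 = 72
center_y_1 = 172
radius_1 = 40
px0_2 = 24
py0_2 = 40
px1_2 = 120
py1_2 = 72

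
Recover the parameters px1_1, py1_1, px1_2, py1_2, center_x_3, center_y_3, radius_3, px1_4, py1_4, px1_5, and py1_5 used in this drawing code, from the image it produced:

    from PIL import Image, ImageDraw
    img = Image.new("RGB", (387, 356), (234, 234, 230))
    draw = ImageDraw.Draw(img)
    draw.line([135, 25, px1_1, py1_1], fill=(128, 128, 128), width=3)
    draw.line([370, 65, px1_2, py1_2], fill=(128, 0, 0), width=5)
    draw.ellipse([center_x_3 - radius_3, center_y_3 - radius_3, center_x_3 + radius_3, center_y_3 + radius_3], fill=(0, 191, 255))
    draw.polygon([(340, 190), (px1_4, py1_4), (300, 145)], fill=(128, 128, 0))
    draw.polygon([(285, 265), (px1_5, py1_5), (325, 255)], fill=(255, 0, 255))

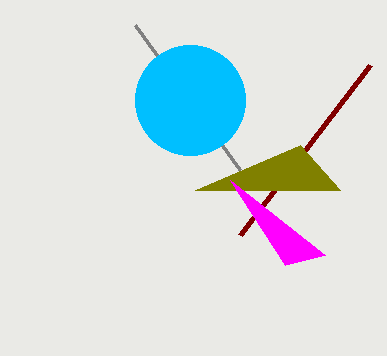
px1_1 = 240
py1_1 = 170
px1_2 = 240
py1_2 = 235
center_x_3 = 190
center_y_3 = 100
radius_3 = 55
px1_4 = 195
py1_4 = 190
px1_5 = 230
py1_5 = 180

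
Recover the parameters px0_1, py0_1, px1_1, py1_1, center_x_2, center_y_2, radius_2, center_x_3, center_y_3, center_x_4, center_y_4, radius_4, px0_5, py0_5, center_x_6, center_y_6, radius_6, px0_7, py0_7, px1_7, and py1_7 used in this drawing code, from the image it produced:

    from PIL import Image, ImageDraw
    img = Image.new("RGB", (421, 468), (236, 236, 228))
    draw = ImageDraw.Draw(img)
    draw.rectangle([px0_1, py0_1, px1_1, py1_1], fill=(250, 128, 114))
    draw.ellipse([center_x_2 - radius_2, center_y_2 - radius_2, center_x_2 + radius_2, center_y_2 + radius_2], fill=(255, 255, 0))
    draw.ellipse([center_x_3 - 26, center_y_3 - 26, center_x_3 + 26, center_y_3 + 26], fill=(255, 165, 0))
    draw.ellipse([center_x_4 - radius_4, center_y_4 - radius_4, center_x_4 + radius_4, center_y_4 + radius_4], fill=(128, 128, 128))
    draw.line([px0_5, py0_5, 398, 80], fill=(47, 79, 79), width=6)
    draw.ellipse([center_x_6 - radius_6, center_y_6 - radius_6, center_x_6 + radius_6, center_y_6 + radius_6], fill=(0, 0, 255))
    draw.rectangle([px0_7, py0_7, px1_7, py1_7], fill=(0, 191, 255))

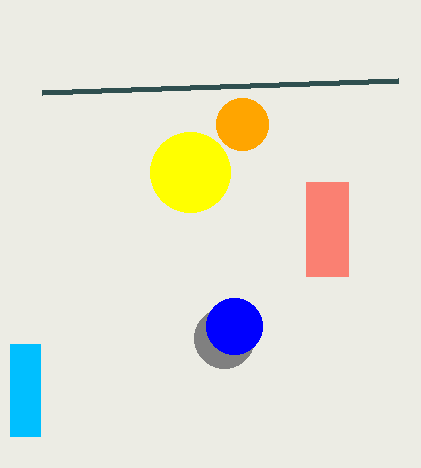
px0_1 = 306, py0_1 = 182, px1_1 = 348, py1_1 = 276, center_x_2 = 190, center_y_2 = 172, radius_2 = 40, center_x_3 = 242, center_y_3 = 124, center_x_4 = 224, center_y_4 = 338, radius_4 = 30, px0_5 = 42, py0_5 = 92, center_x_6 = 234, center_y_6 = 326, radius_6 = 28, px0_7 = 10, py0_7 = 344, px1_7 = 40, py1_7 = 436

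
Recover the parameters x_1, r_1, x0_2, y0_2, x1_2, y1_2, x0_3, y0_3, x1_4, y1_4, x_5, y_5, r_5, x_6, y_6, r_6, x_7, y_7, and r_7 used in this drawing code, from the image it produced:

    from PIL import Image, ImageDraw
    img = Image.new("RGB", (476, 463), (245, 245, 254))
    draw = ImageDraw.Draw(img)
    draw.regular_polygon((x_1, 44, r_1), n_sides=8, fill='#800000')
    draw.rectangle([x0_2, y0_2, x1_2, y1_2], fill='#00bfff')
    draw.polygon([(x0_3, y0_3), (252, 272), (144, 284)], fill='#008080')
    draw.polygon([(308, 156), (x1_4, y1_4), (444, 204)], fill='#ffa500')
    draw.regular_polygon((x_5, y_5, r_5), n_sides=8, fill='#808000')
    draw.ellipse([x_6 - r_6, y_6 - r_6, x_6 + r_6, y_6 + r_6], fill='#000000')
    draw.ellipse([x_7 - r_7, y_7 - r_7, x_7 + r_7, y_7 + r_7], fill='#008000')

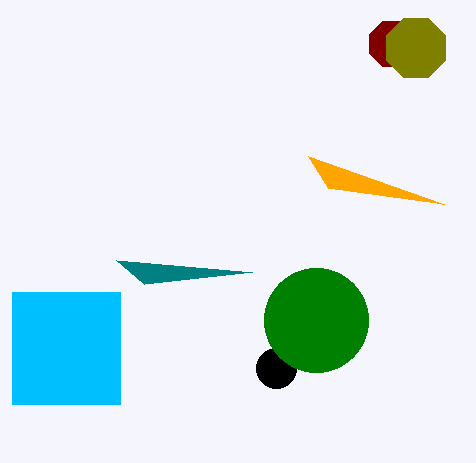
x_1 = 392, r_1 = 24, x0_2 = 12, y0_2 = 292, x1_2 = 120, y1_2 = 404, x0_3 = 116, y0_3 = 260, x1_4 = 328, y1_4 = 188, x_5 = 416, y_5 = 48, r_5 = 32, x_6 = 276, y_6 = 368, r_6 = 20, x_7 = 316, y_7 = 320, r_7 = 52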